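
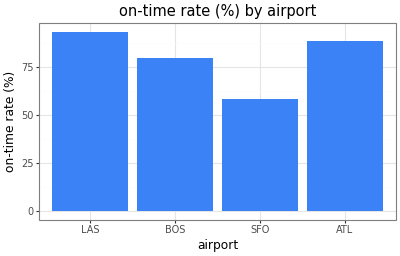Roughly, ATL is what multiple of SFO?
ATL ≈ 90, SFO ≈ 60; 90/60 ≈ 1.5.

≈ 1.5×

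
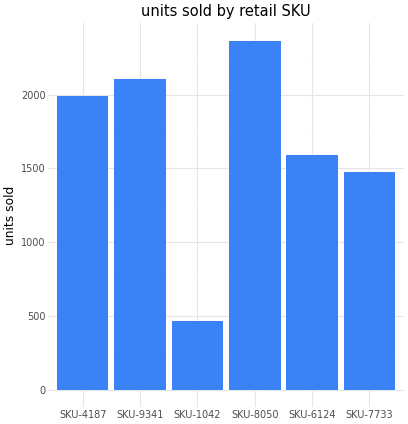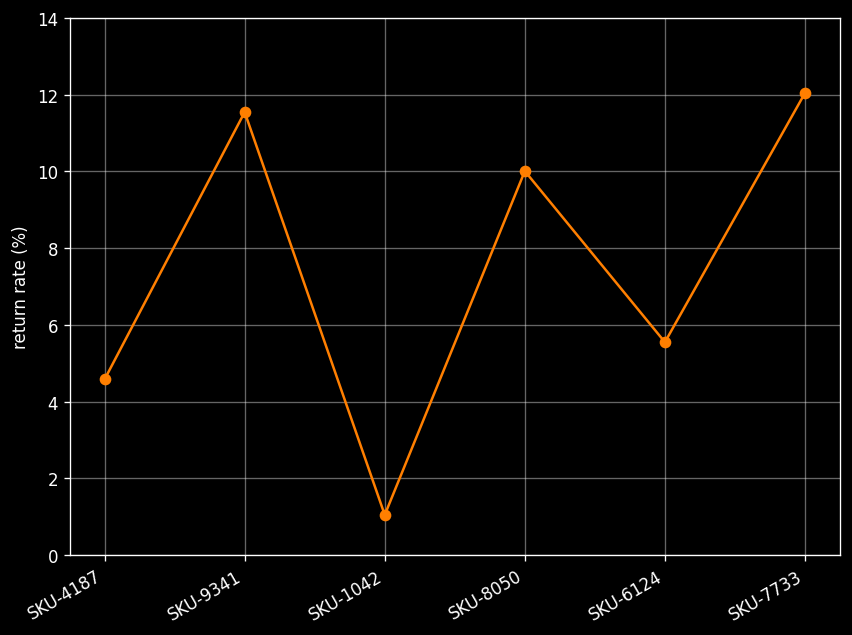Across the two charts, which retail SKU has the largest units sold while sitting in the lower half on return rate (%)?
SKU-4187

Chart 2 median return rate (%) ≈ 8; below-median retail SKUs: SKU-4187, SKU-1042, SKU-6124. Among those, SKU-4187 has the highest units sold (≈ 2000).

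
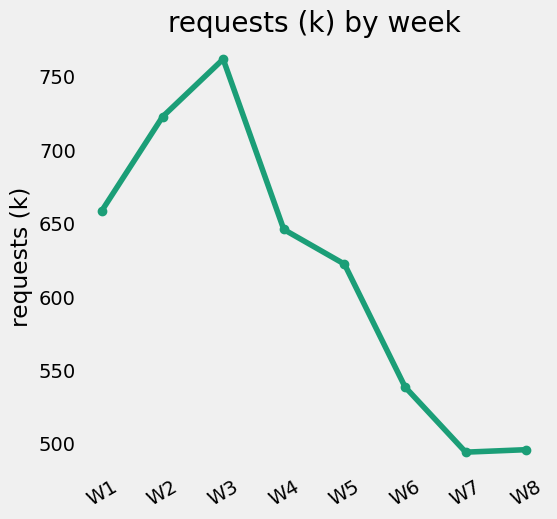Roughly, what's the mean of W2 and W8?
≈ 612

(725 + 500) / 2 ≈ 612.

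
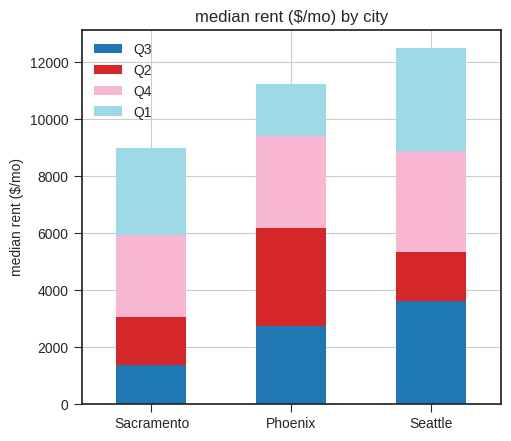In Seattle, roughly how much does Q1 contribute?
Q1 top ≈ 12000, bottom ≈ 8000; segment ≈ 4000.

≈ 4000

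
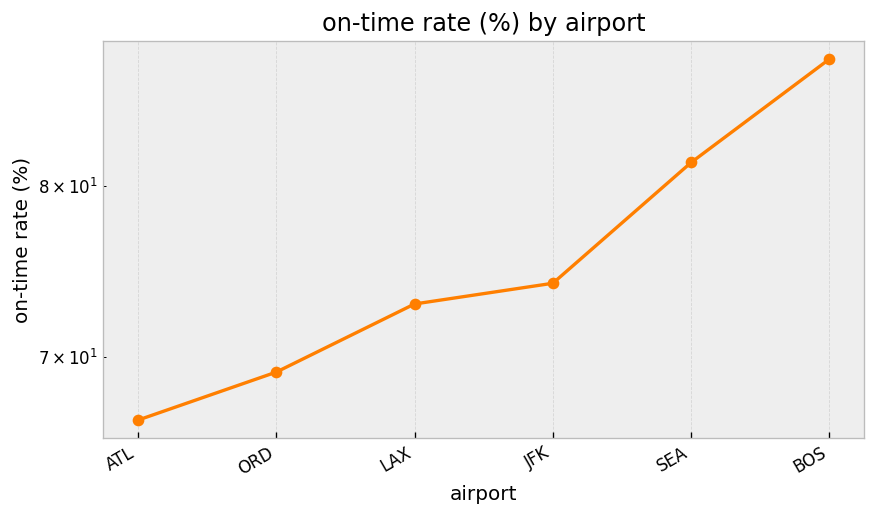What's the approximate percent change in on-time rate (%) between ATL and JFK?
ATL ≈ 66, JFK ≈ 74; (74 − 66) / 66 ≈ +12.1%.

≈ +12.1%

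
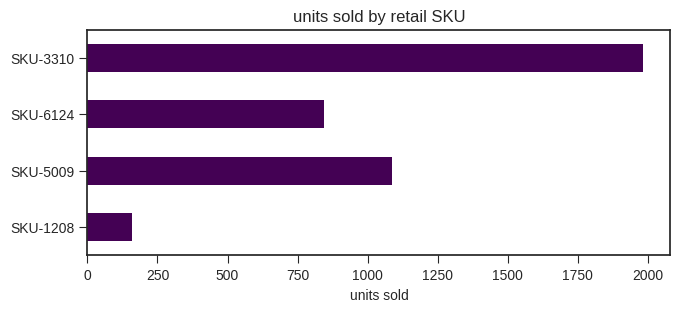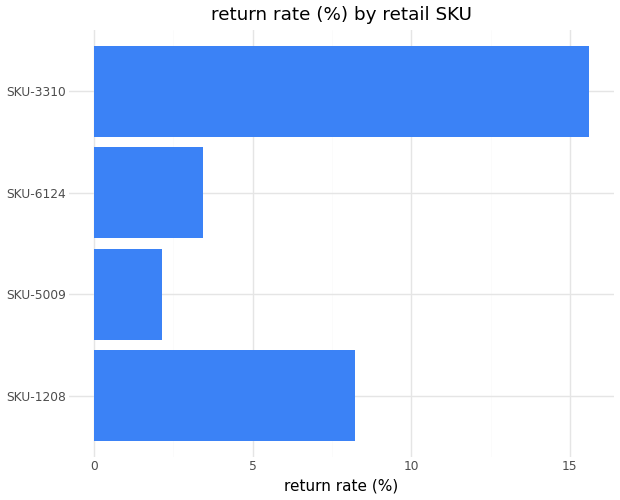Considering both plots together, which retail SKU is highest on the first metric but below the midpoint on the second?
SKU-5009

Chart 2 median return rate (%) ≈ 6; below-median retail SKUs: SKU-5009, SKU-6124. Among those, SKU-5009 has the highest units sold (≈ 1000).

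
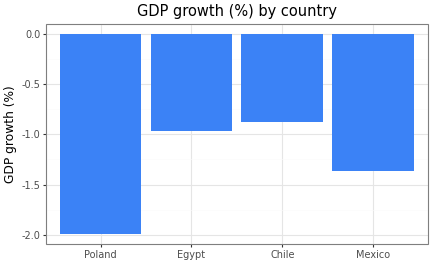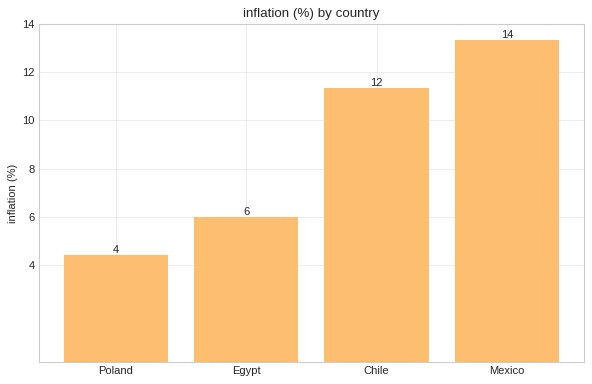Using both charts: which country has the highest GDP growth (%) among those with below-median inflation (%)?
Chart 2 median inflation (%) ≈ 8; below-median countries: Poland, Egypt. Among those, Egypt has the highest GDP growth (%) (≈ -1).

Egypt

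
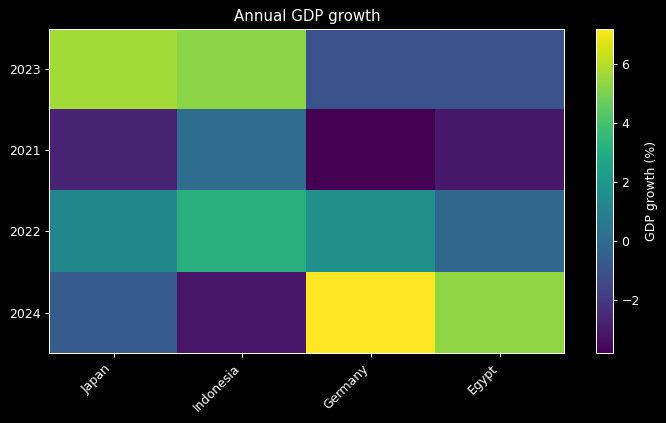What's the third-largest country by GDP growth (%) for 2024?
Japan

Top 4 for 2024: Germany ≈ 7, Egypt ≈ 5, Japan ≈ -1, Indonesia ≈ -3.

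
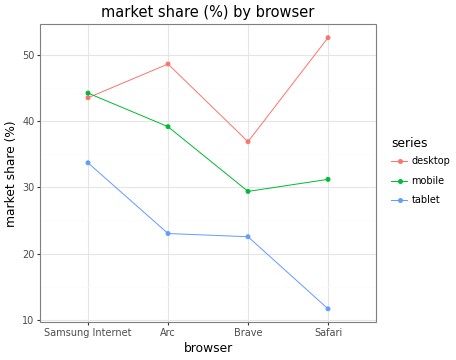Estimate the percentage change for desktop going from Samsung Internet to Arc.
≈ +11.1%

Samsung Internet ≈ 45, Arc ≈ 50; (50 − 45) / 45 ≈ +11.1%.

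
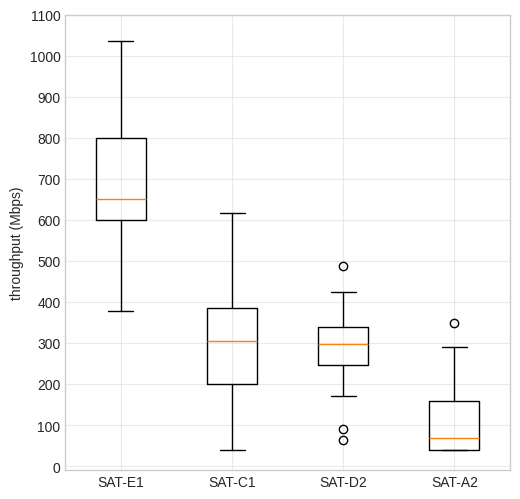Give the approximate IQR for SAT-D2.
≈ 100

Q3 ≈ 300, Q1 ≈ 200; IQR ≈ 100.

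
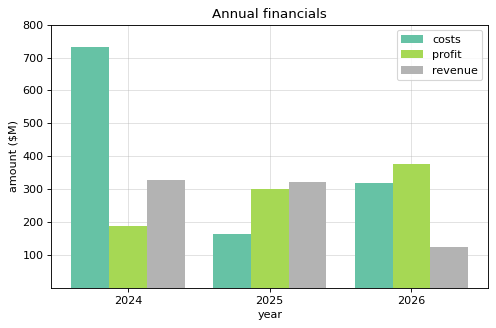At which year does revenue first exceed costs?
2025

2024: revenue ≈ 300 vs costs ≈ 700 (not yet); 2025: revenue ≈ 300 vs costs ≈ 200 (first crossover).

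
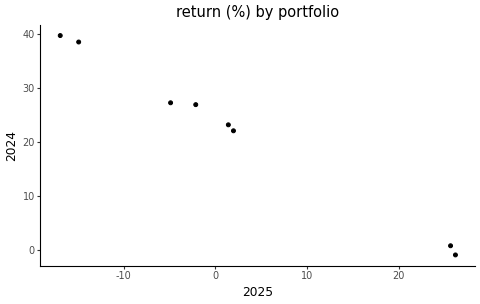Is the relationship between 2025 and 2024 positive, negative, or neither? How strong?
negative, strong

Points are negatively correlated; strong (|r| ≈ 1.0).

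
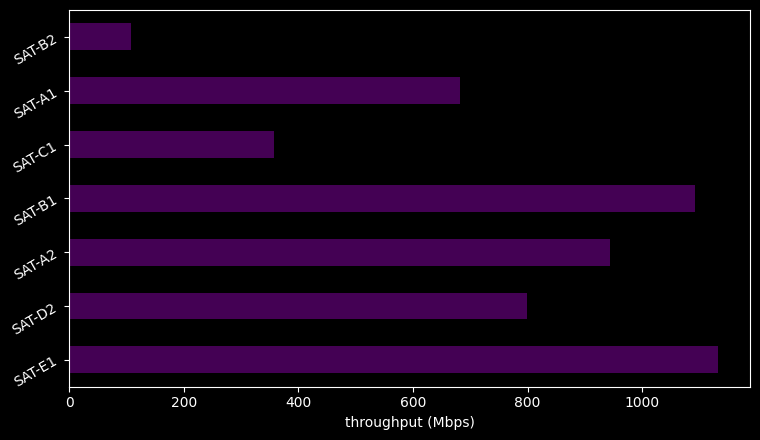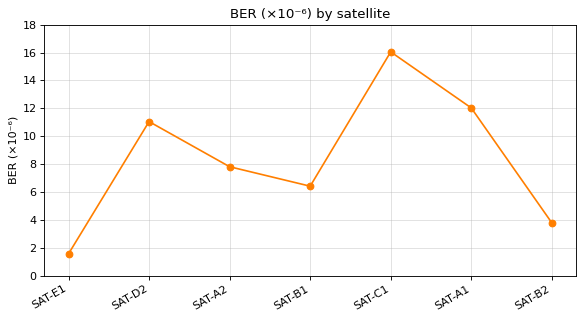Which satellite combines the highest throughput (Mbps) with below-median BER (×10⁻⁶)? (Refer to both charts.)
SAT-E1

Chart 2 median BER (×10⁻⁶) ≈ 8; below-median satellites: SAT-E1, SAT-B1, SAT-B2. Among those, SAT-E1 has the highest throughput (Mbps) (≈ 1200).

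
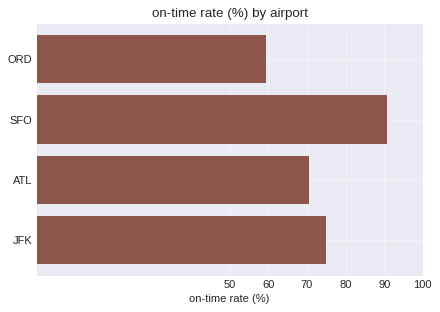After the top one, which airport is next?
JFK

Top 3: SFO ≈ 90, JFK ≈ 80, ATL ≈ 70.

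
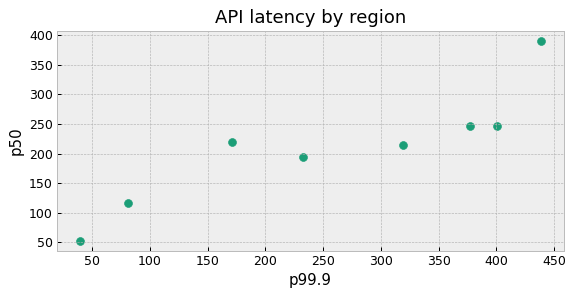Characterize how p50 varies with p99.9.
positive, strong

Points are positively correlated; strong (|r| ≈ 0.9).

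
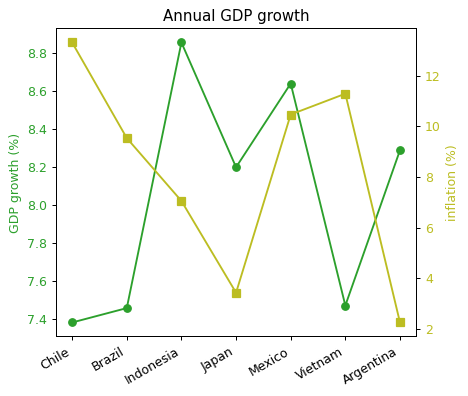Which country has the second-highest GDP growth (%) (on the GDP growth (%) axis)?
Top 3 (on the GDP growth (%) axis): Indonesia ≈ 8.8, Mexico ≈ 8.6, Argentina ≈ 8.2.

Mexico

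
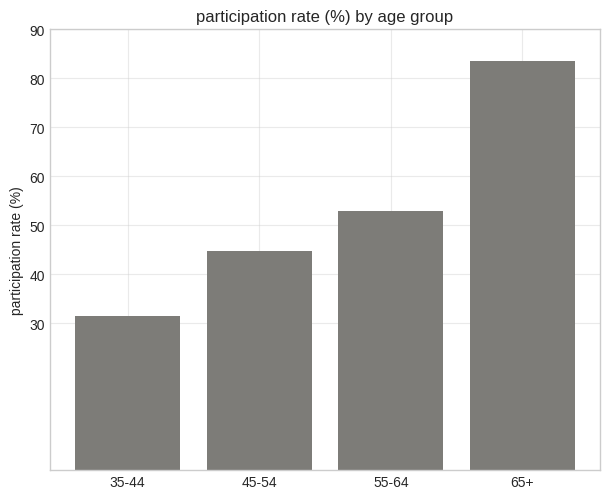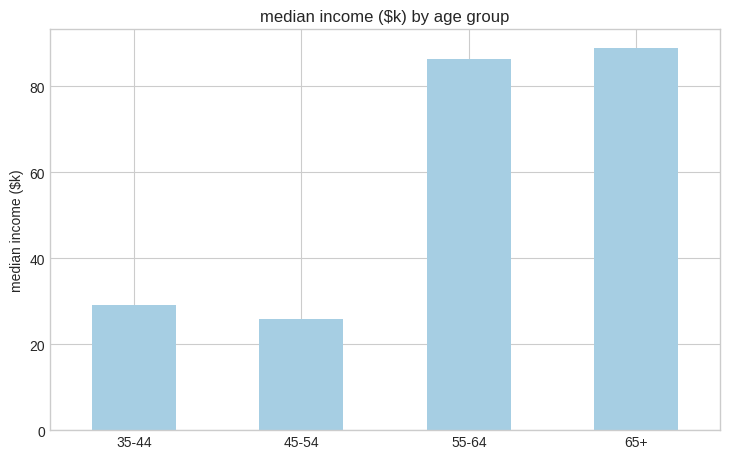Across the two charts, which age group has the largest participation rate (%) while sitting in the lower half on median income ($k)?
45-54

Chart 2 median median income ($k) ≈ 60; below-median age groups: 35-44, 45-54. Among those, 45-54 has the highest participation rate (%) (≈ 40).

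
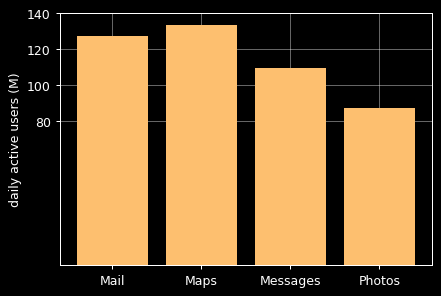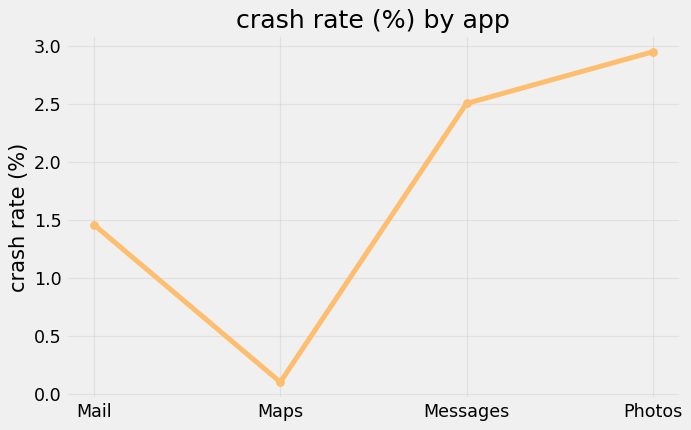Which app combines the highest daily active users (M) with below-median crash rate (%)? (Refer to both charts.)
Maps

Chart 2 median crash rate (%) ≈ 2; below-median apps: Mail, Maps. Among those, Maps has the highest daily active users (M) (≈ 140).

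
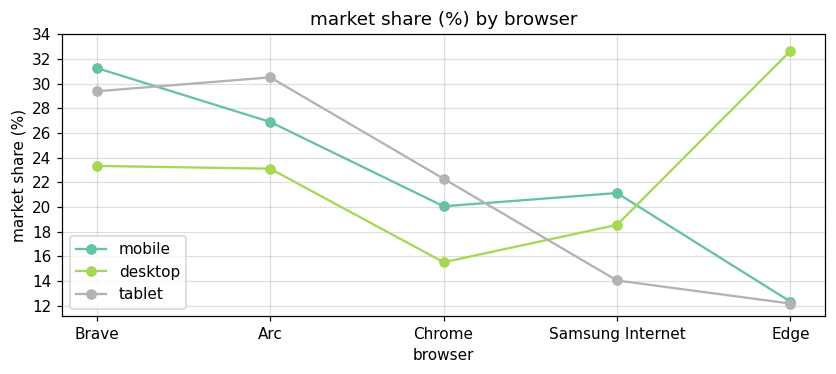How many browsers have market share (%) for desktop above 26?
Above 26: Edge.

1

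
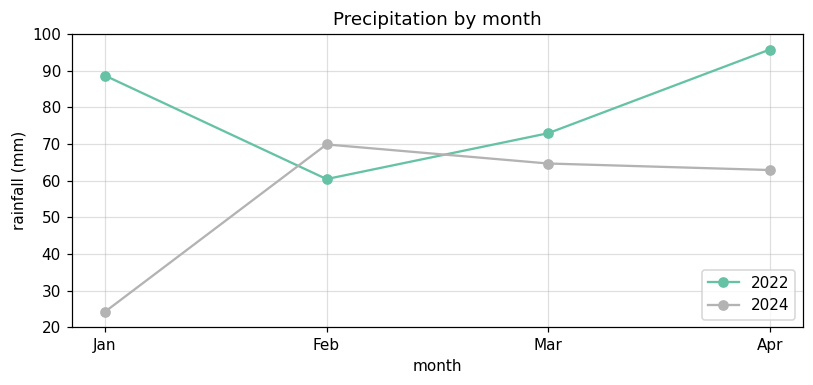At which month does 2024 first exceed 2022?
Feb

Jan: 2024 ≈ 20 vs 2022 ≈ 90 (not yet); Feb: 2024 ≈ 70 vs 2022 ≈ 60 (first crossover).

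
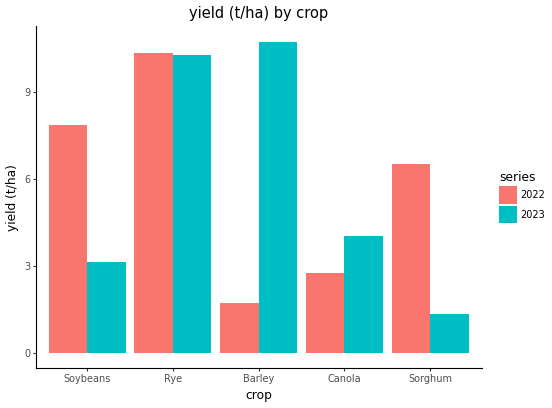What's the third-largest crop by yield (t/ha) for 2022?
Top 4 for 2022: Rye ≈ 10, Soybeans ≈ 8, Sorghum ≈ 7, Canola ≈ 3.

Sorghum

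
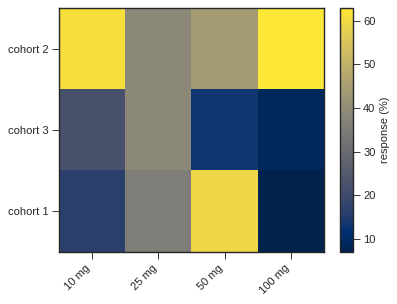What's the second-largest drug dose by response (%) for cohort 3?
Top 3 for cohort 3: 25 mg ≈ 40, 10 mg ≈ 20, 50 mg ≈ 15.

10 mg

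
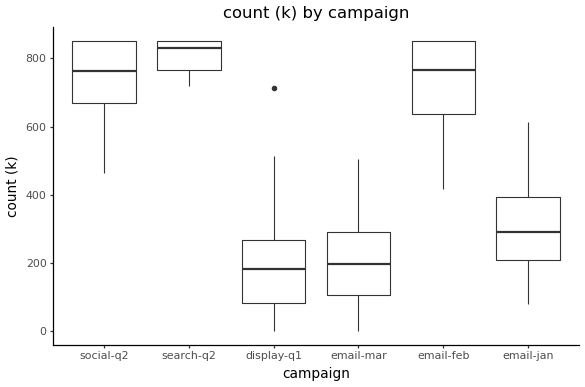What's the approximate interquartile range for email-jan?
Q3 ≈ 400, Q1 ≈ 200; IQR ≈ 200.

≈ 200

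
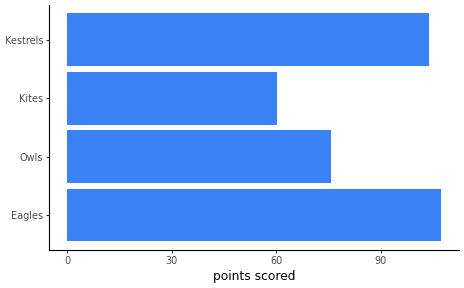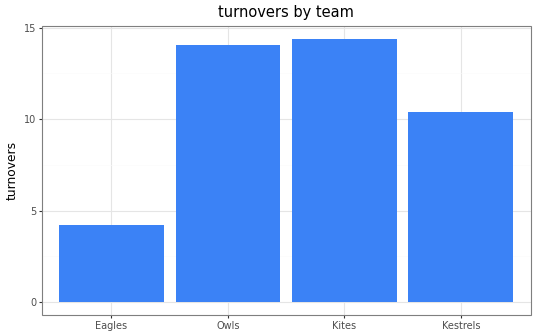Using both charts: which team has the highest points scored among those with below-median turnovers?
Chart 2 median turnovers ≈ 12; below-median teams: Eagles, Kestrels. Among those, Eagles has the highest points scored (≈ 110).

Eagles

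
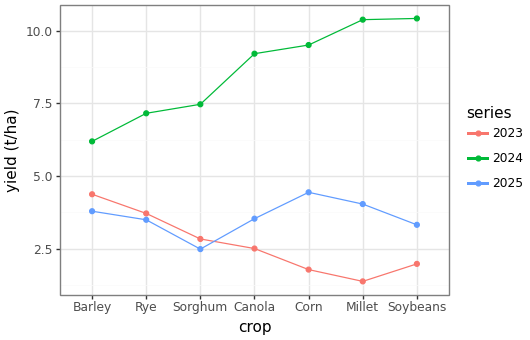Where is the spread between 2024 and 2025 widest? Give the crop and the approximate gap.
Soybeans, ≈ 7 t/ha

Soybeans: 2024 ≈ 10, 2025 ≈ 3 → gap ≈ 7. Next-largest (Millet) is only ≈ 6.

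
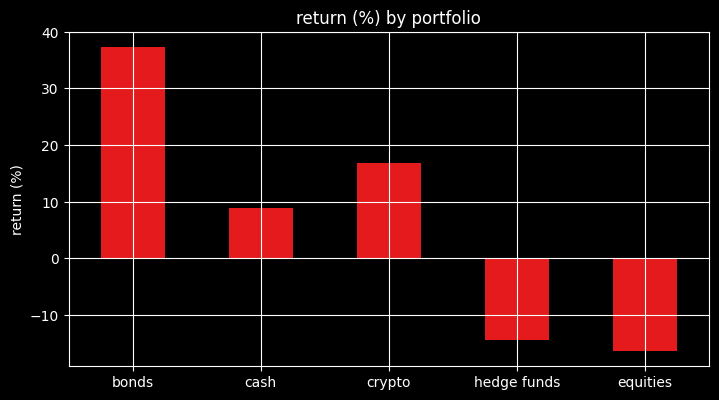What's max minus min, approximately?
≈ 50

Max bonds ≈ 35, min equities ≈ -15; range ≈ 50.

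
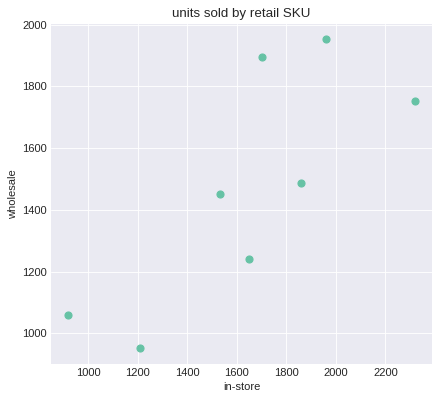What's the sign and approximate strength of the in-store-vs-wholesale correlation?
positive, strong

Points are positively correlated; strong (|r| ≈ 0.8).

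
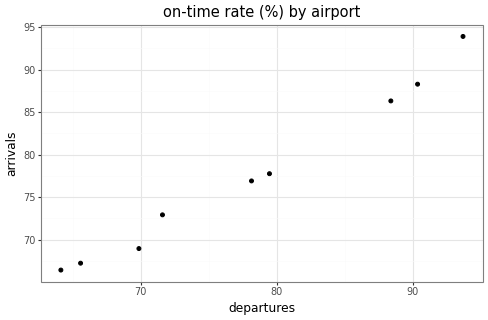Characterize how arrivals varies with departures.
Points are positively correlated; strong (|r| ≈ 1.0).

positive, strong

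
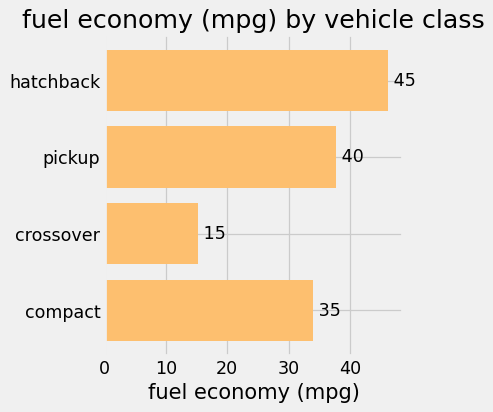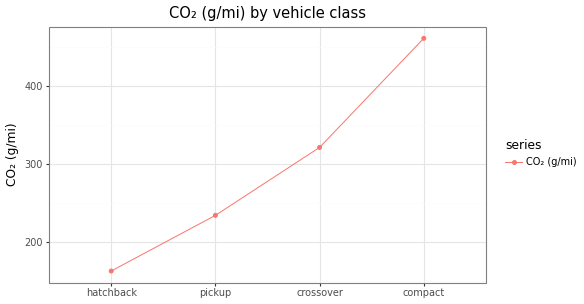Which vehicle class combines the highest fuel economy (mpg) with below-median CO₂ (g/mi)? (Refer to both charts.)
Chart 2 median CO₂ (g/mi) ≈ 300; below-median vehicle classes: hatchback, pickup. Among those, hatchback has the highest fuel economy (mpg) (≈ 45).

hatchback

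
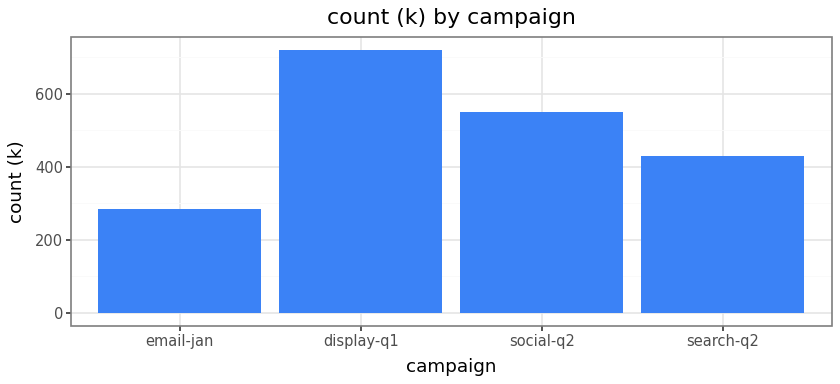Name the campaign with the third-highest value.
search-q2

Top 4: display-q1 ≈ 700, social-q2 ≈ 500, search-q2 ≈ 400, email-jan ≈ 300.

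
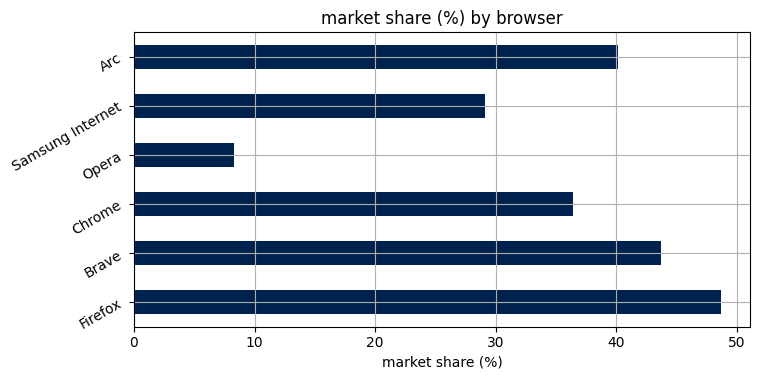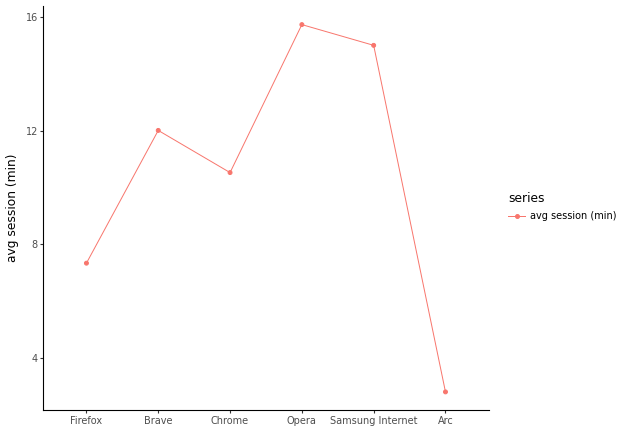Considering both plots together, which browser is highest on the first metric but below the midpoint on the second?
Firefox

Chart 2 median avg session (min) ≈ 12; below-median browsers: Firefox, Chrome, Arc. Among those, Firefox has the highest market share (%) (≈ 50).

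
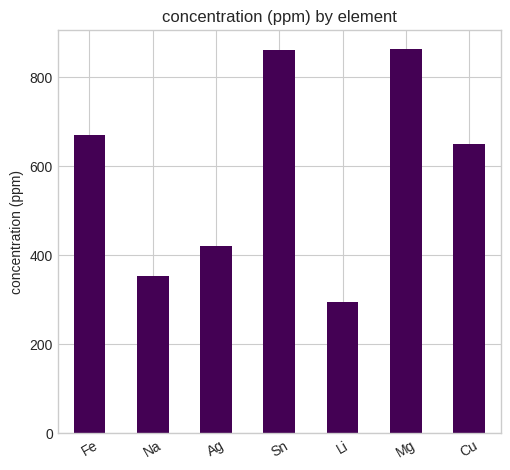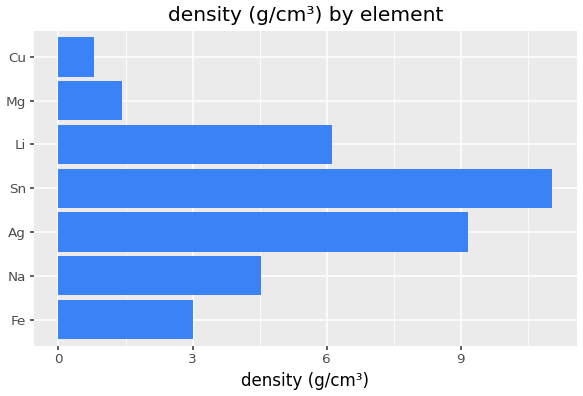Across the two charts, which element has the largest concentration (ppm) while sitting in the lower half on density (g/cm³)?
Chart 2 median density (g/cm³) ≈ 4; below-median elements: Fe, Mg, Cu. Among those, Mg has the highest concentration (ppm) (≈ 900).

Mg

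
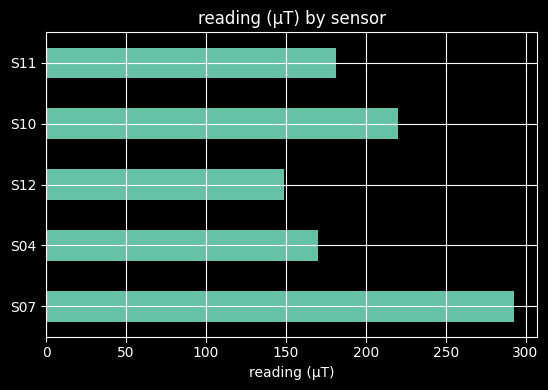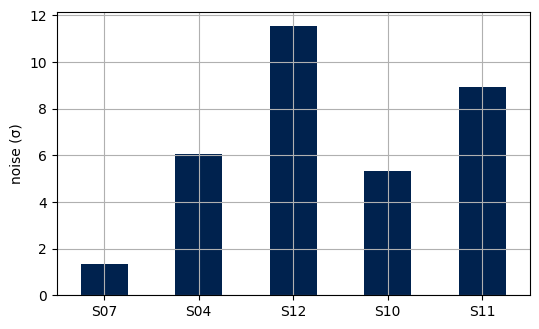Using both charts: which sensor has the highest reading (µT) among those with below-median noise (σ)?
Chart 2 median noise (σ) ≈ 6; below-median sensors: S07, S10. Among those, S07 has the highest reading (µT) (≈ 300).

S07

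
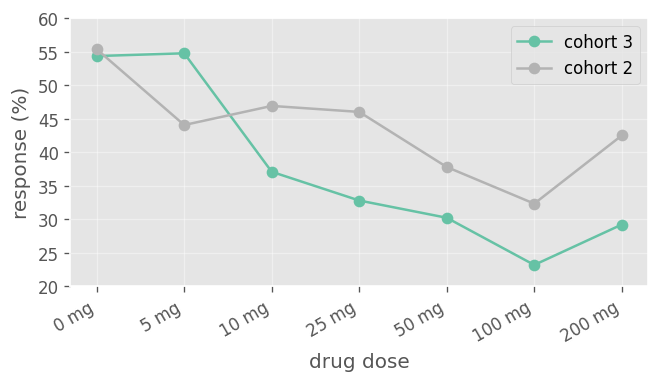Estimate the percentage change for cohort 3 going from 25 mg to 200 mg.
25 mg ≈ 35, 200 mg ≈ 30; (30 − 35) / 35 ≈ -14.3%.

≈ -14.3%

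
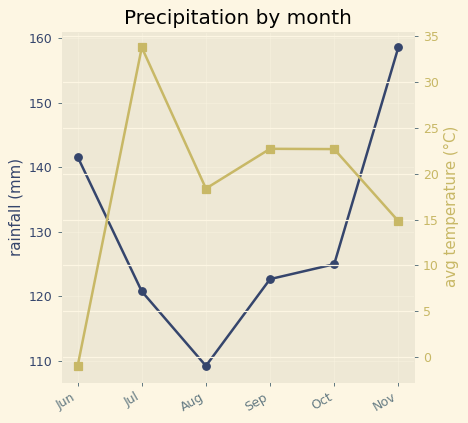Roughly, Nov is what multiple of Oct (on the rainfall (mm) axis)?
Nov ≈ 160, Oct ≈ 125; 160/125 ≈ 1.28.

≈ 1.28×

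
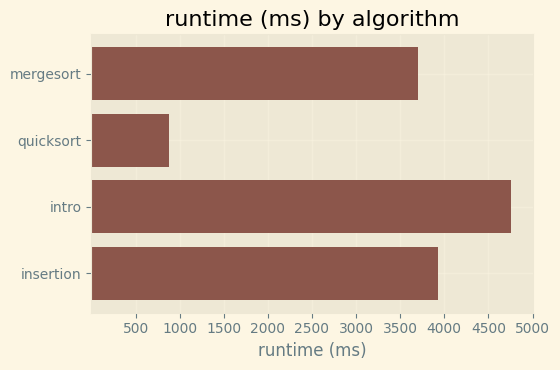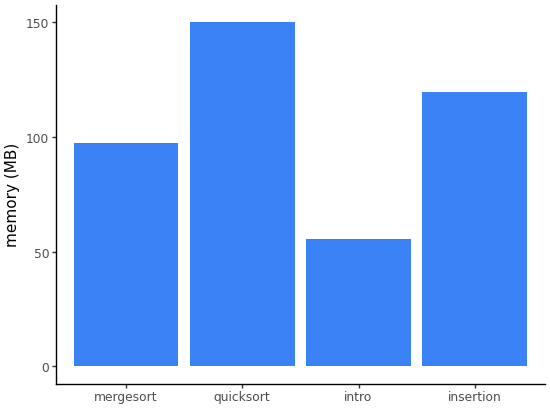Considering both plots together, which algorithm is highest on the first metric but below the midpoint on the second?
Chart 2 median memory (MB) ≈ 100; below-median algorithms: mergesort, intro. Among those, intro has the highest runtime (ms) (≈ 5000).

intro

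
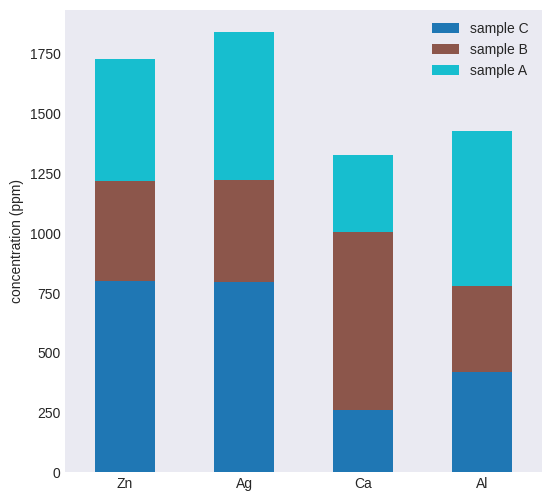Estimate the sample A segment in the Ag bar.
≈ 600

sample A top ≈ 1800, bottom ≈ 1200; segment ≈ 600.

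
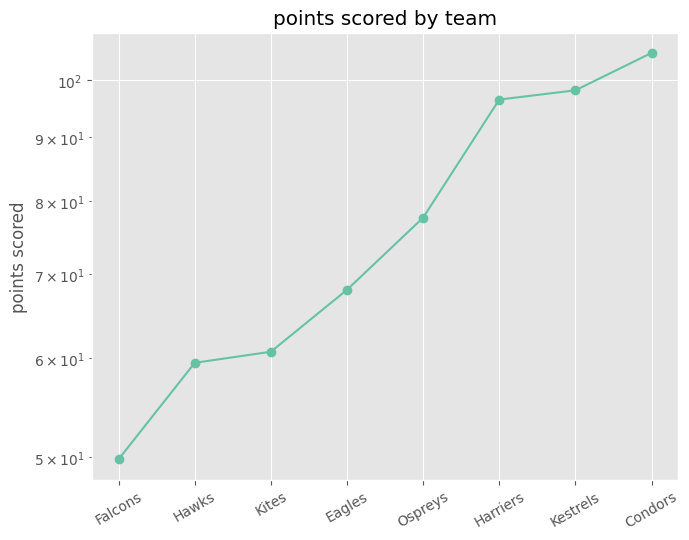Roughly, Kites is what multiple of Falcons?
≈ 1.2×

Kites ≈ 60, Falcons ≈ 50; 60/50 ≈ 1.2.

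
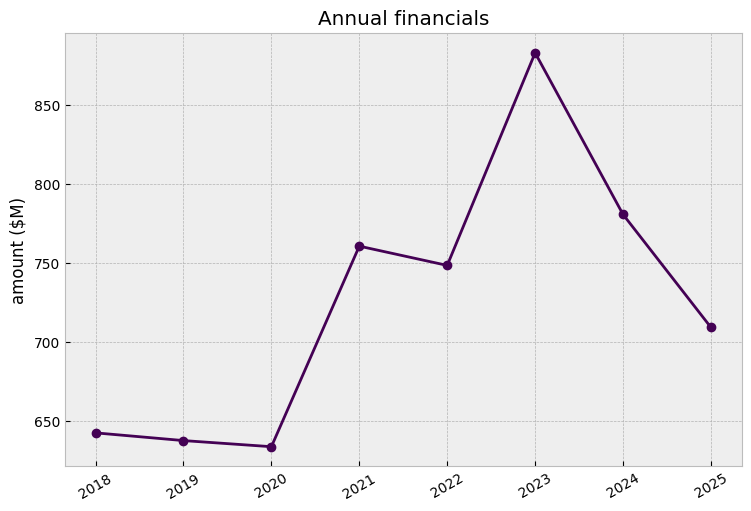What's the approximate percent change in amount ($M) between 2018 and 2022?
≈ +15.4%

2018 ≈ 650, 2022 ≈ 750; (750 − 650) / 650 ≈ +15.4%.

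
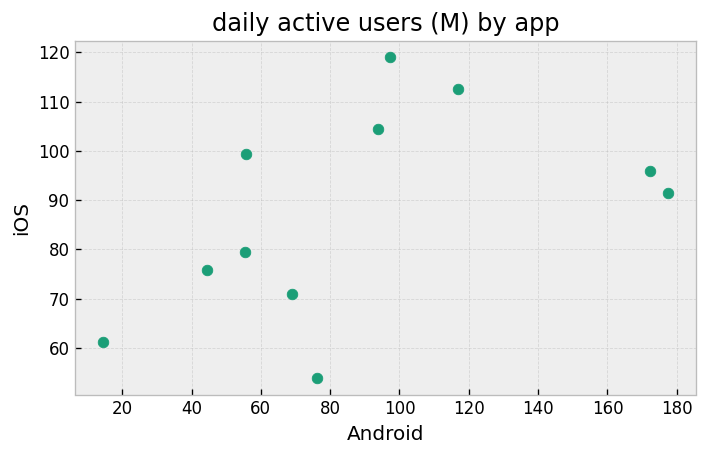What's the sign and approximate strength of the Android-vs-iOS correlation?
Points are positively correlated; moderate (|r| ≈ 0.5).

positive, moderate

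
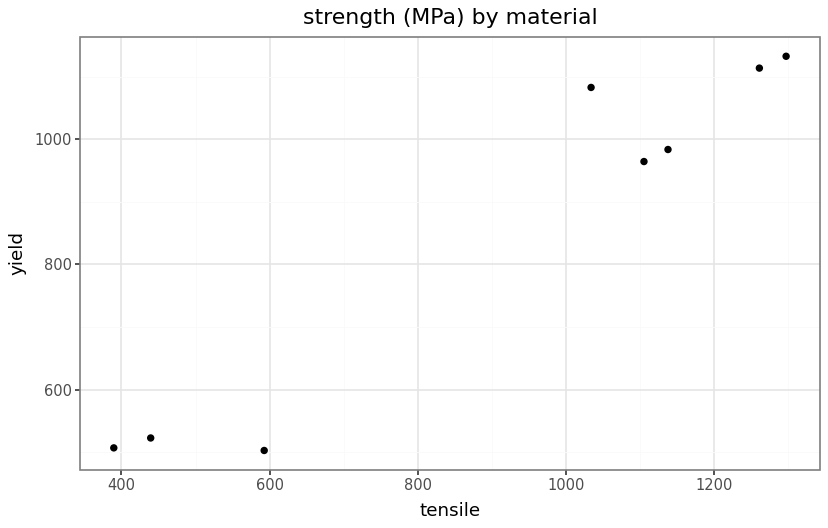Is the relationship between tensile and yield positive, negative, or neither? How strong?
positive, strong

Points are positively correlated; strong (|r| ≈ 1.0).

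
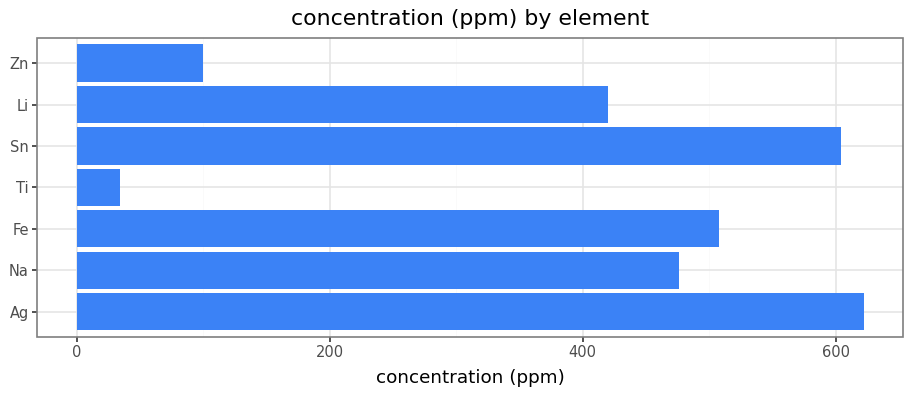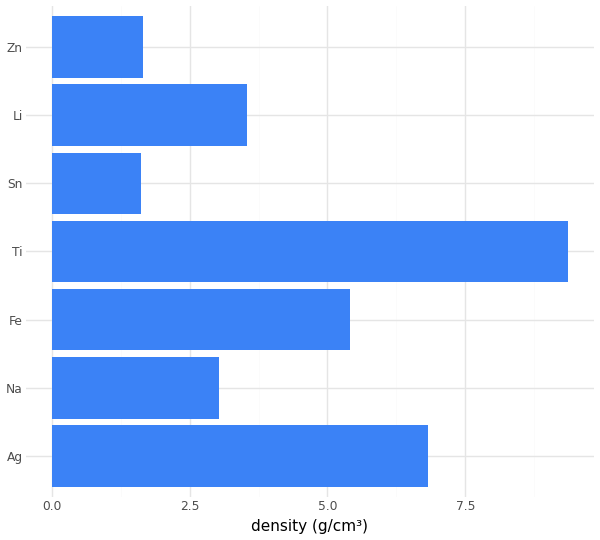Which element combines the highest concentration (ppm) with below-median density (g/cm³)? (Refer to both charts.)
Chart 2 median density (g/cm³) ≈ 4; below-median elements: Na, Sn, Zn. Among those, Sn has the highest concentration (ppm) (≈ 600).

Sn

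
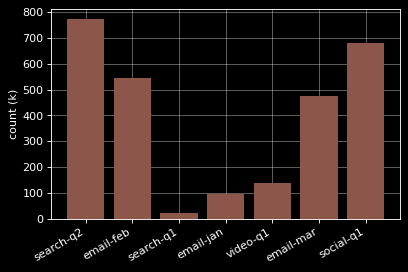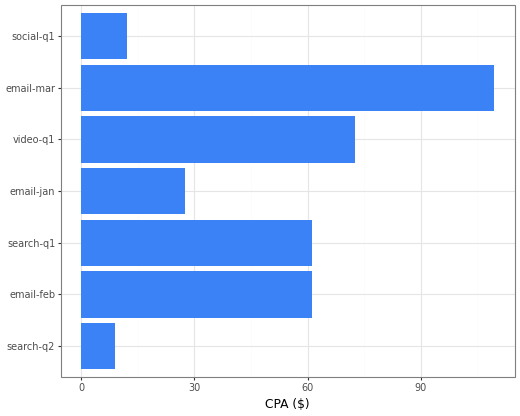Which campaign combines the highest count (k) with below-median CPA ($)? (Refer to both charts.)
Chart 2 median CPA ($) ≈ 60; below-median campaigns: search-q2, email-jan, social-q1. Among those, search-q2 has the highest count (k) (≈ 800).

search-q2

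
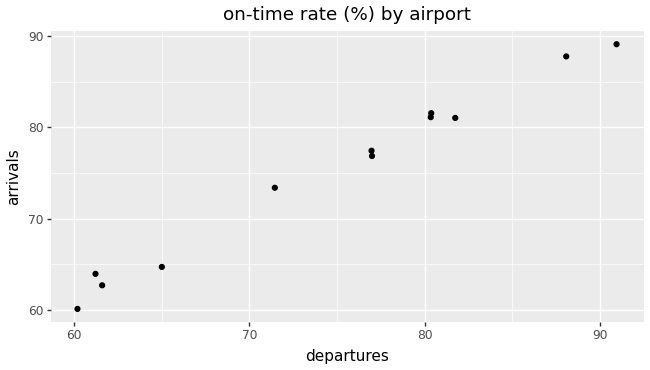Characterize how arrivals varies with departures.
positive, strong

Points are positively correlated; strong (|r| ≈ 1.0).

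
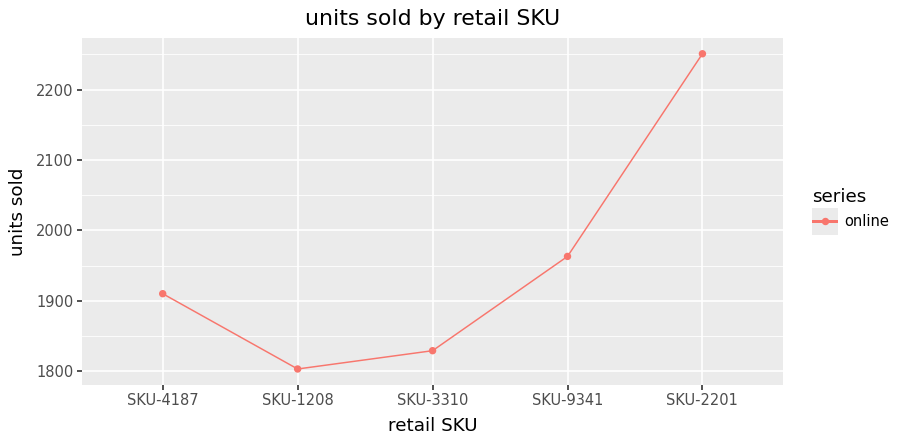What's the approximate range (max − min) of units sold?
Max SKU-2201 ≈ 2250, min SKU-1208 ≈ 1800; range ≈ 450.

≈ 450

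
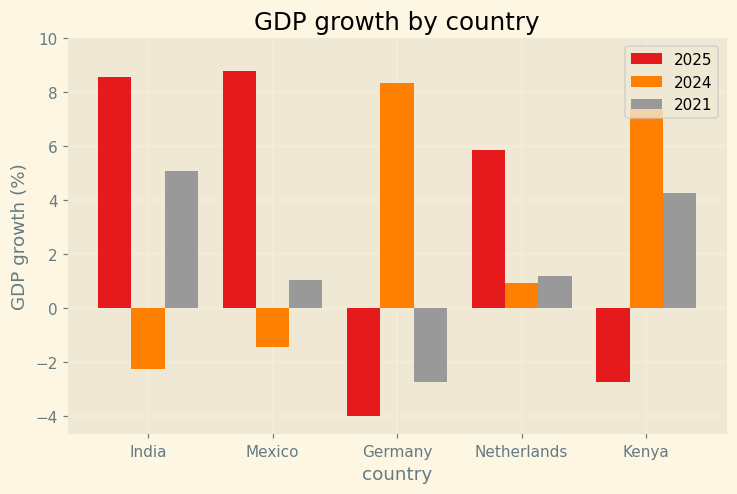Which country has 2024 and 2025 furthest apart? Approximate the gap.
Germany, ≈ 12 %

Germany: 2024 ≈ 8, 2025 ≈ -4 → gap ≈ 12. Next-largest (India) is only ≈ 10.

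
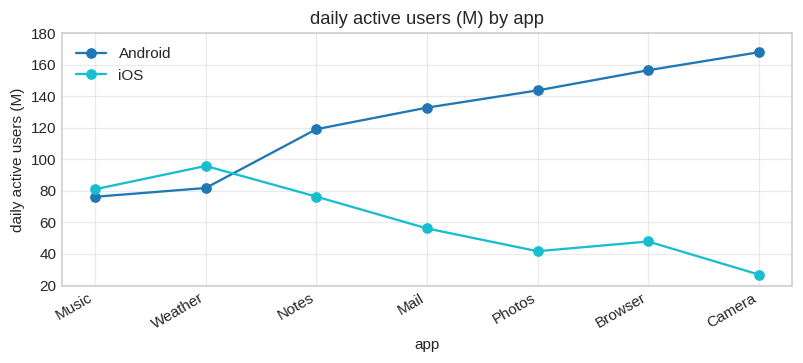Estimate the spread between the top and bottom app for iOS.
Max Weather ≈ 100, min Camera ≈ 20; range ≈ 80.

≈ 80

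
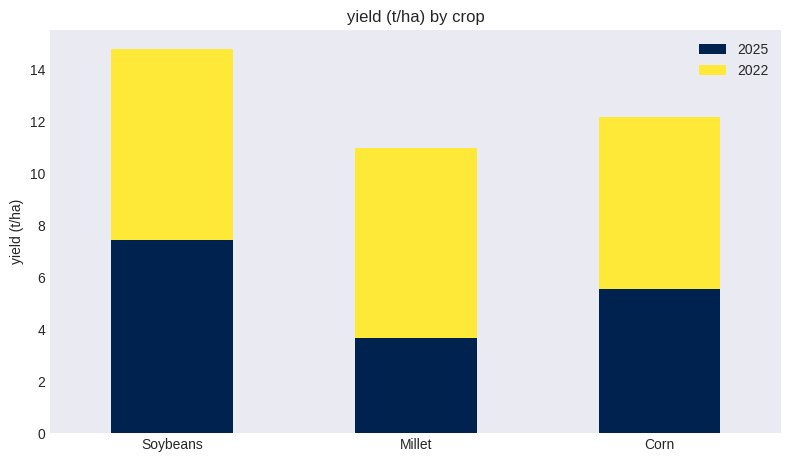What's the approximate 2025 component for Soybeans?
2025 top ≈ 8, bottom ≈ 0; segment ≈ 8.

≈ 8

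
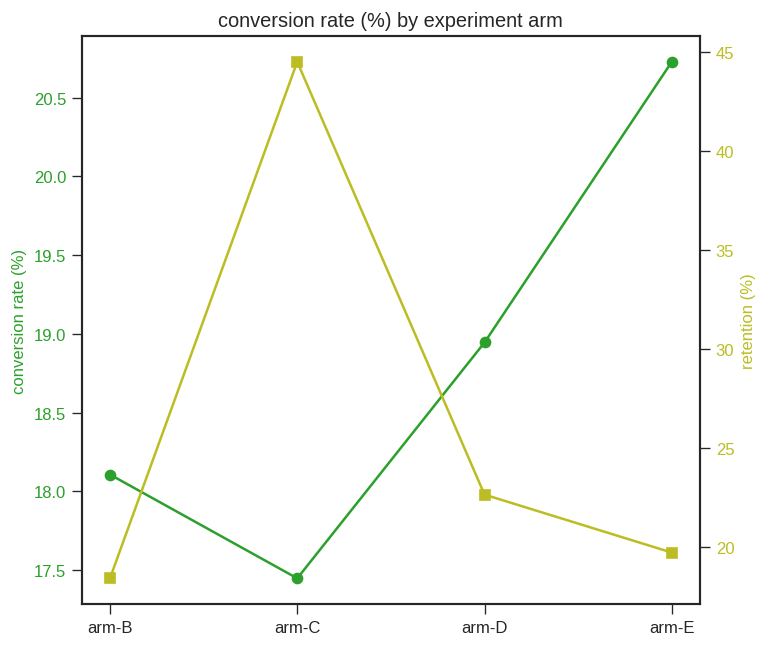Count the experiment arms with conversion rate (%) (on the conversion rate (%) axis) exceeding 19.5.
Above 19.5: arm-E.

1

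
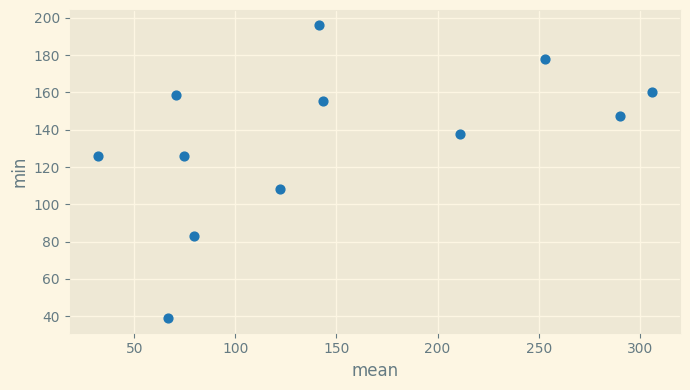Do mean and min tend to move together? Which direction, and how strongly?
Points are positively correlated; moderate (|r| ≈ 0.5).

positive, moderate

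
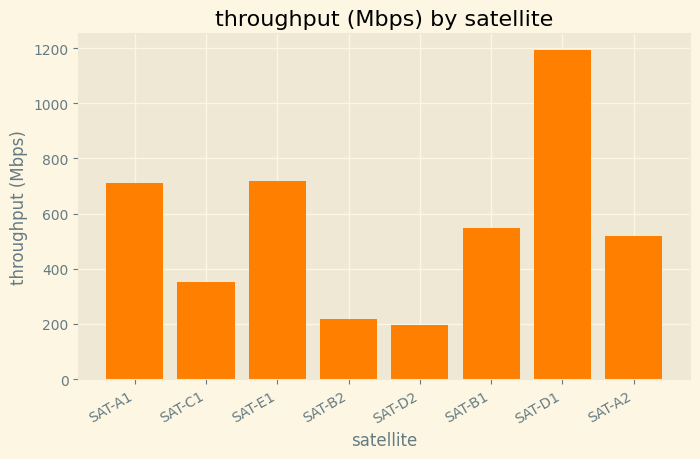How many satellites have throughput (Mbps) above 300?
Above 300: SAT-A1, SAT-C1, SAT-E1, SAT-B1, SAT-D1, SAT-A2.

6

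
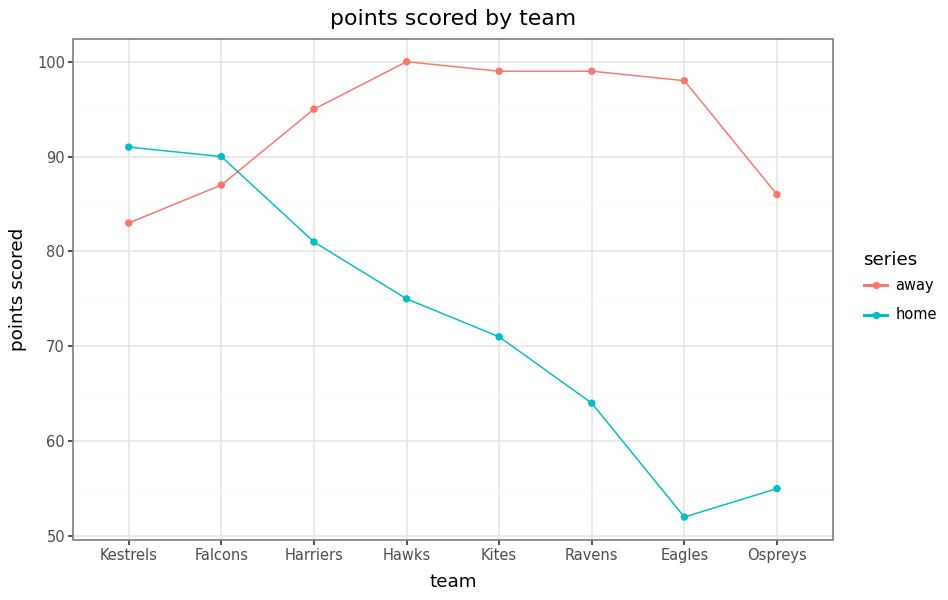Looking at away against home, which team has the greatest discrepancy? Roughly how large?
Eagles: away ≈ 100, home ≈ 50 → gap ≈ 50. Next-largest (Ravens) is only ≈ 35.

Eagles, ≈ 50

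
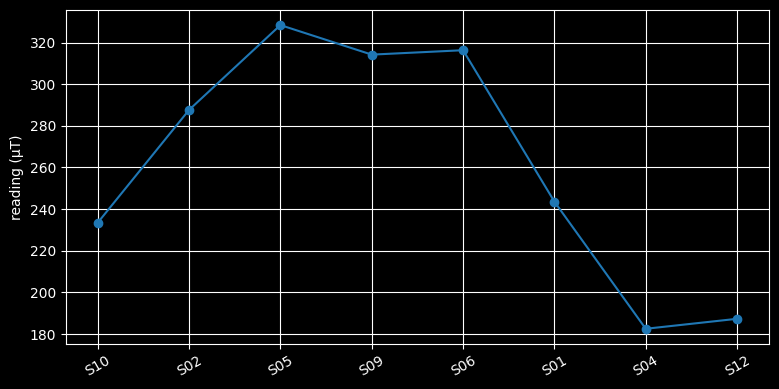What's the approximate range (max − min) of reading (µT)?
≈ 140

Max S05 ≈ 320, min S04 ≈ 180; range ≈ 140.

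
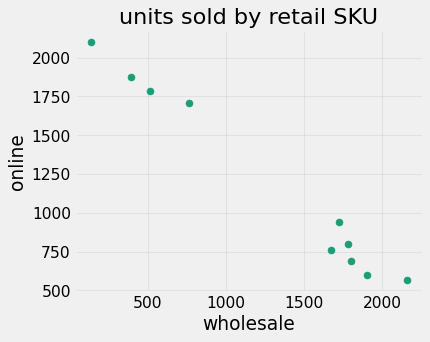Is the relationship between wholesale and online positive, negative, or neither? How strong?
negative, strong

Points are negatively correlated; strong (|r| ≈ 1.0).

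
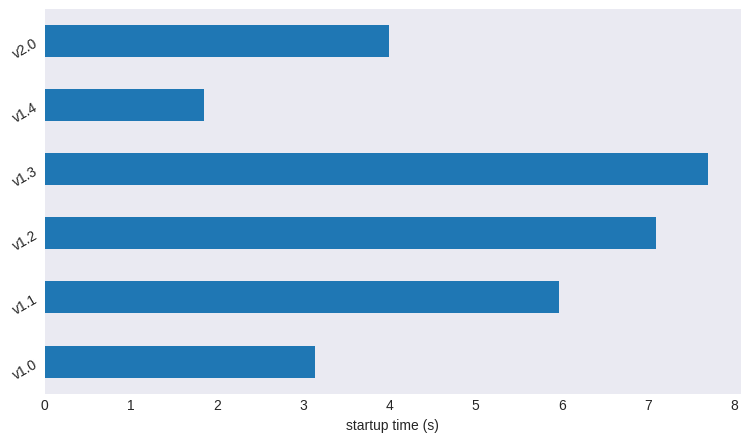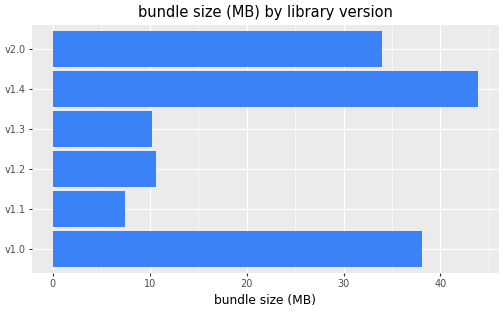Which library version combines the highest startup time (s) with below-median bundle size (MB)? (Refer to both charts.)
v1.3

Chart 2 median bundle size (MB) ≈ 20; below-median library versions: v1.1, v1.2, v1.3. Among those, v1.3 has the highest startup time (s) (≈ 8).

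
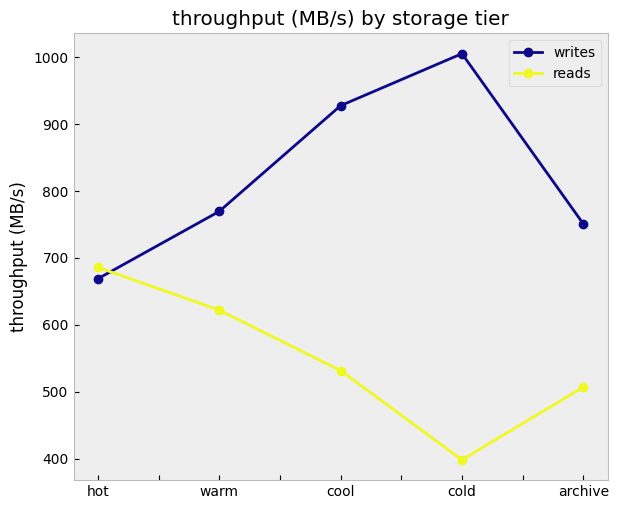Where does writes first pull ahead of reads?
hot: writes ≈ 700 vs reads ≈ 700 (not yet); warm: writes ≈ 800 vs reads ≈ 600 (first crossover).

warm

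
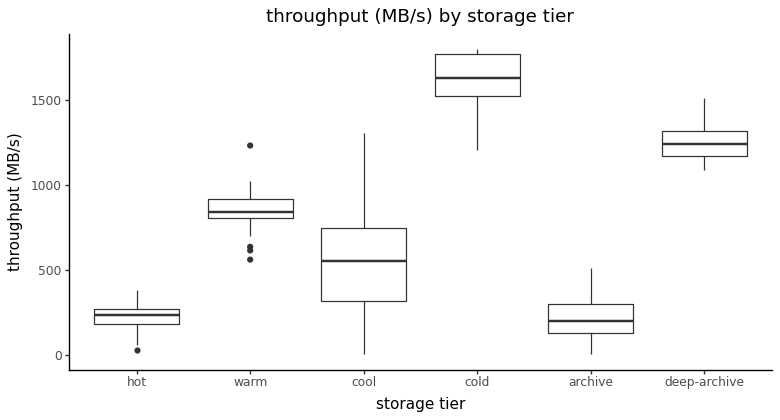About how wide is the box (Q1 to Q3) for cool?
≈ 400

Q3 ≈ 800, Q1 ≈ 400; IQR ≈ 400.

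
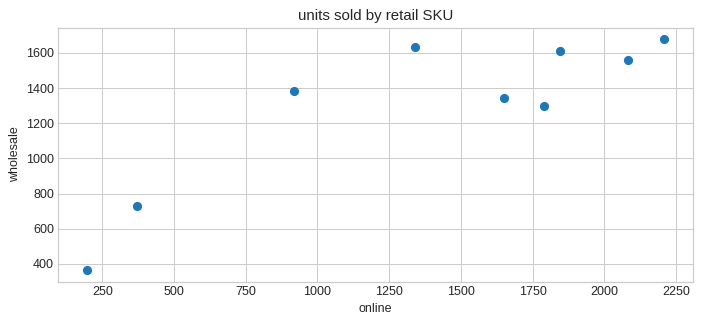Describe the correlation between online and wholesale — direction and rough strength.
Points are positively correlated; strong (|r| ≈ 0.9).

positive, strong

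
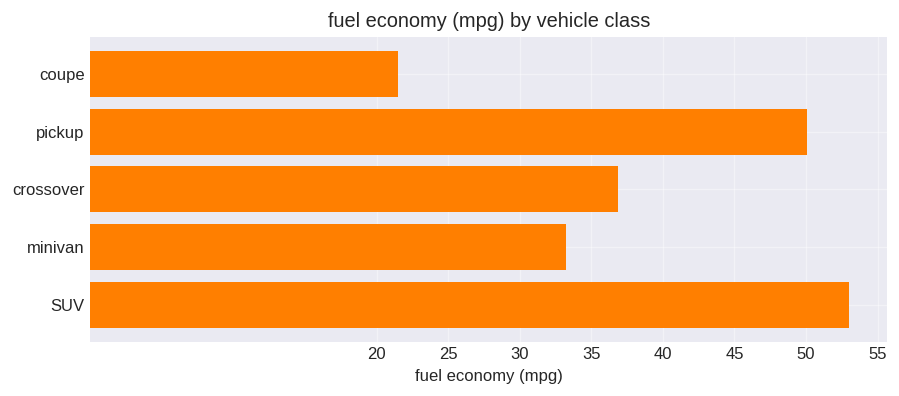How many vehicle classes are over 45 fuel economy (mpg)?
Above 45: pickup, SUV.

2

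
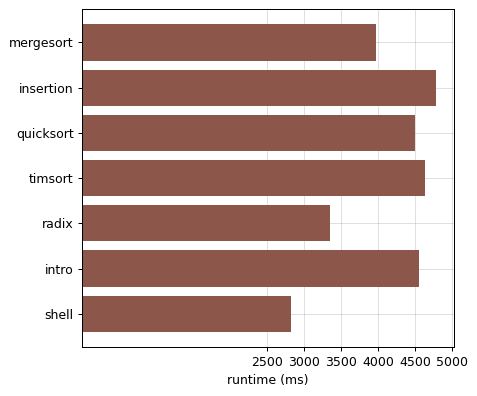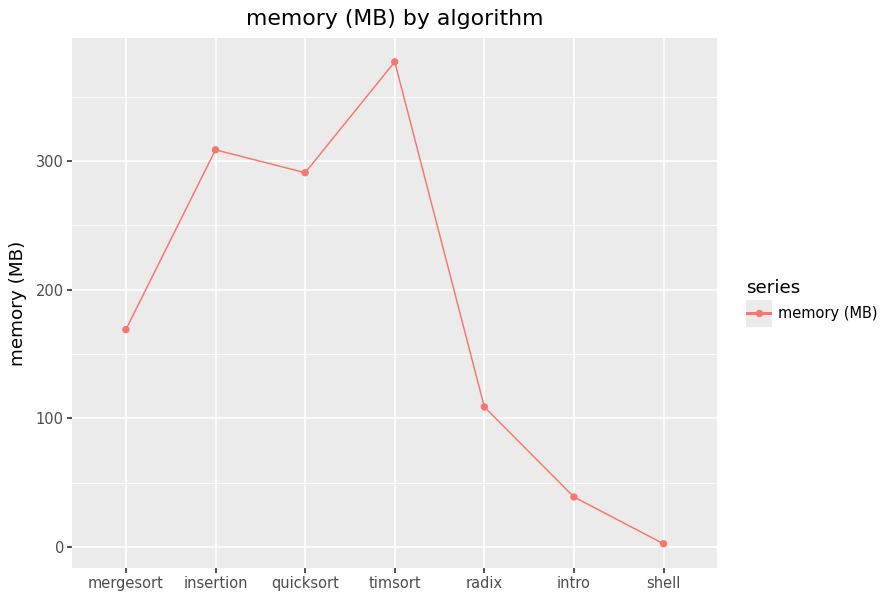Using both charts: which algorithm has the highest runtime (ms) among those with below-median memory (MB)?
Chart 2 median memory (MB) ≈ 150; below-median algorithms: radix, intro, shell. Among those, intro has the highest runtime (ms) (≈ 4500).

intro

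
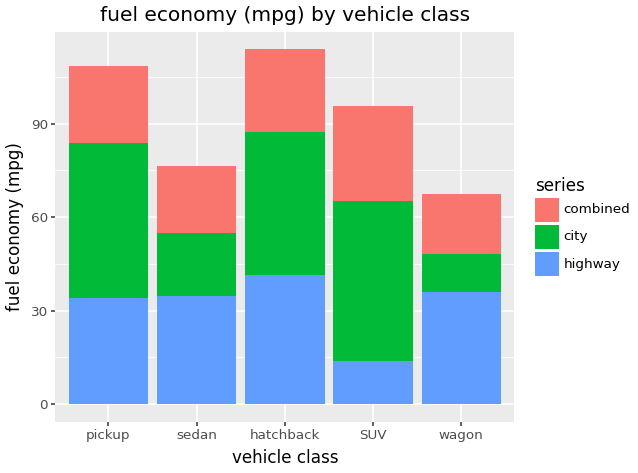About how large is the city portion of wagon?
≈ 10

city top ≈ 50, bottom ≈ 40; segment ≈ 10.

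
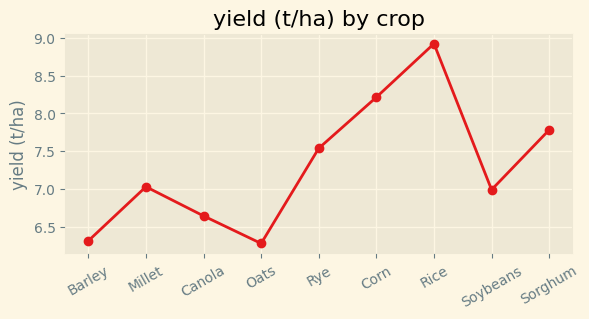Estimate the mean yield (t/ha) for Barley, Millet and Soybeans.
(6.5 + 7.0 + 7.0) / 3 ≈ 6.83.

≈ 6.83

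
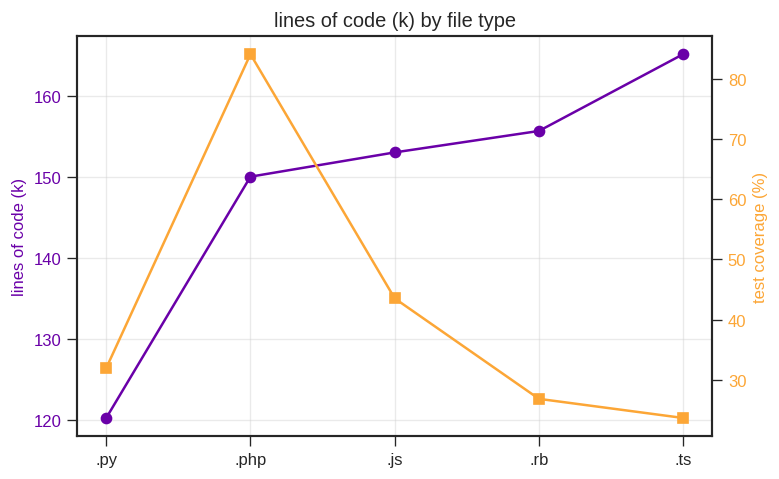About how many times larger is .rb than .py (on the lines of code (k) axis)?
.rb ≈ 155, .py ≈ 120; 155/120 ≈ 1.29.

≈ 1.29×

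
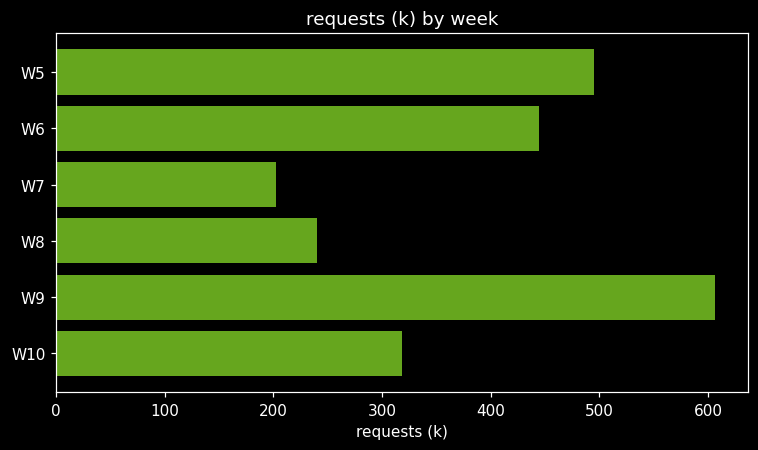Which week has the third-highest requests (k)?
Top 4: W9 ≈ 600, W5 ≈ 500, W6 ≈ 400, W10 ≈ 300.

W6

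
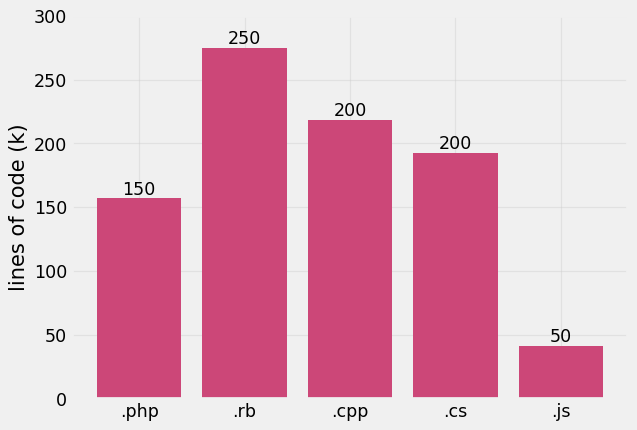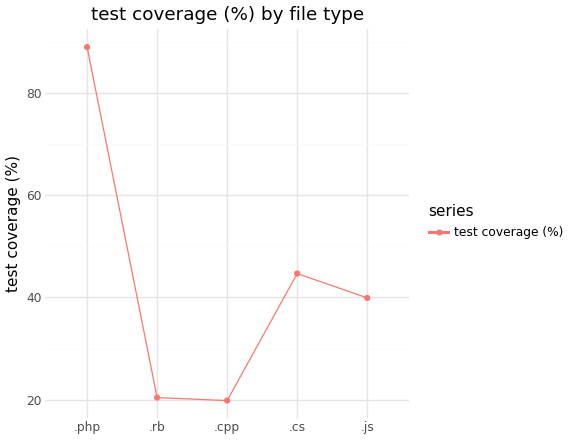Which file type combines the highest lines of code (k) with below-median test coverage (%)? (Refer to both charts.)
.rb

Chart 2 median test coverage (%) ≈ 40; below-median file types: .rb, .cpp. Among those, .rb has the highest lines of code (k) (≈ 250).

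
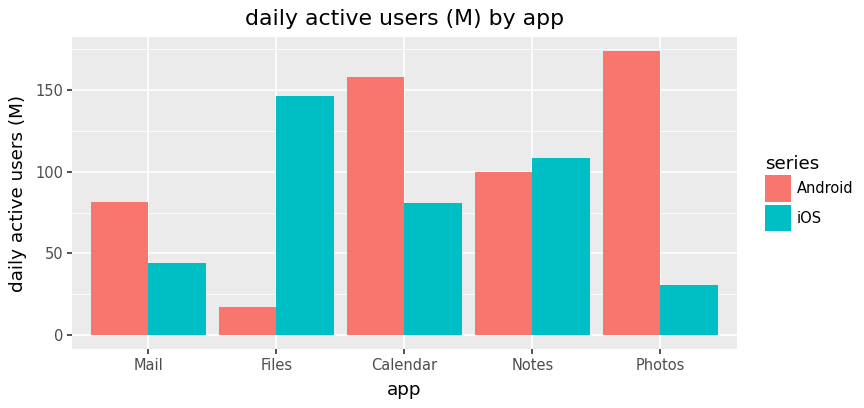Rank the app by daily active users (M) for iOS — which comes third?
Top 4 for iOS: Files ≈ 140, Notes ≈ 100, Calendar ≈ 80, Mail ≈ 40.

Calendar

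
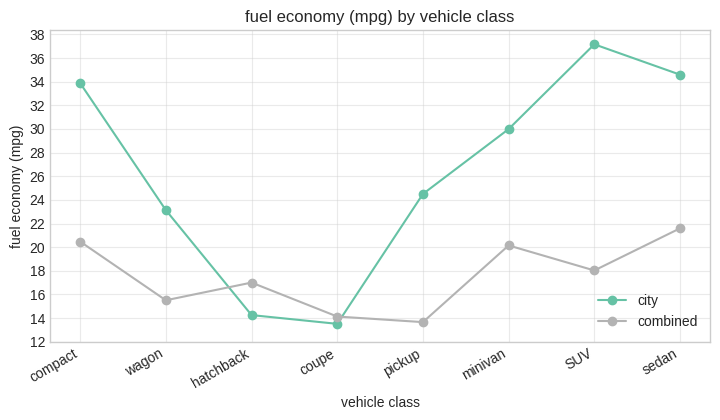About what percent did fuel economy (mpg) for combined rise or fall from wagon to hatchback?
≈ +12.5%

wagon ≈ 16, hatchback ≈ 18; (18 − 16) / 16 ≈ +12.5%.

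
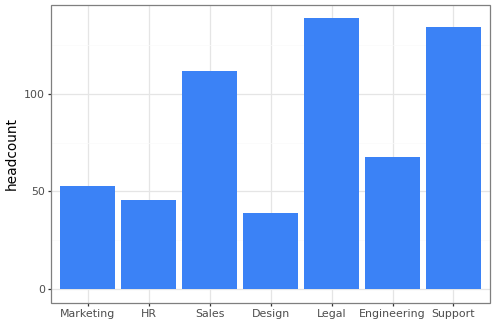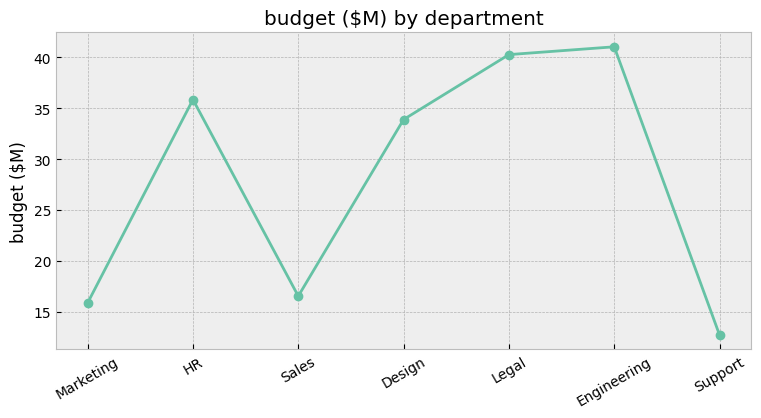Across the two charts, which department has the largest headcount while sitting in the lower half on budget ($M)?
Support

Chart 2 median budget ($M) ≈ 35; below-median departments: Marketing, Sales, Support. Among those, Support has the highest headcount (≈ 140).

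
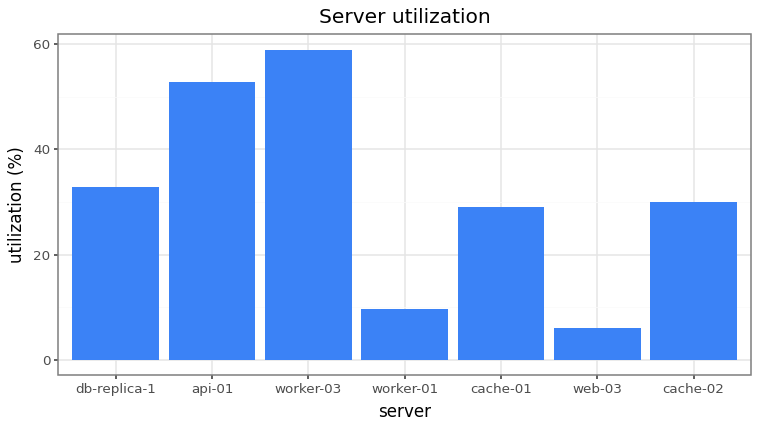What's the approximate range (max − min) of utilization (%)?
≈ 55

Max worker-03 ≈ 60, min web-03 ≈ 5; range ≈ 55.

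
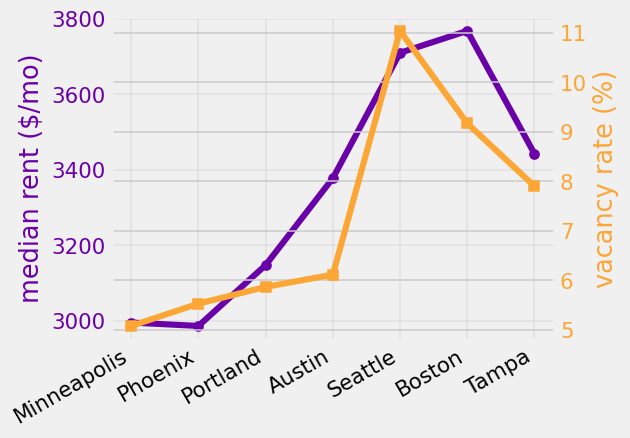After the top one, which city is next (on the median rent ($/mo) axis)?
Top 3 (on the median rent ($/mo) axis): Boston ≈ 3800, Seattle ≈ 3700, Tampa ≈ 3400.

Seattle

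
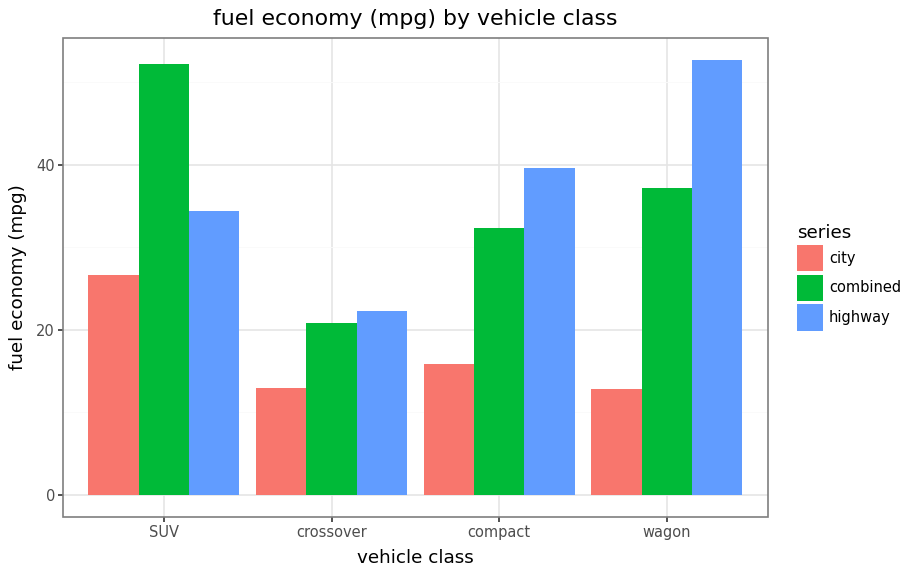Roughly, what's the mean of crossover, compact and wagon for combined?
≈ 28

(20 + 30 + 35) / 3 ≈ 28.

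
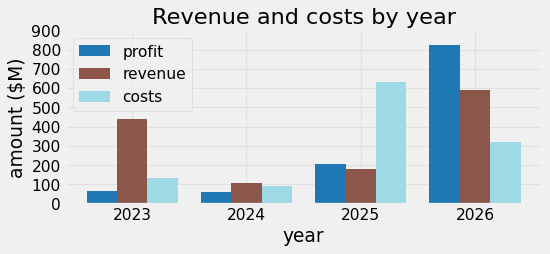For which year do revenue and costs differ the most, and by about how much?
2025: revenue ≈ 200, costs ≈ 600 → gap ≈ 400. Next-largest (2023) is only ≈ 300.

2025, ≈ 400 $M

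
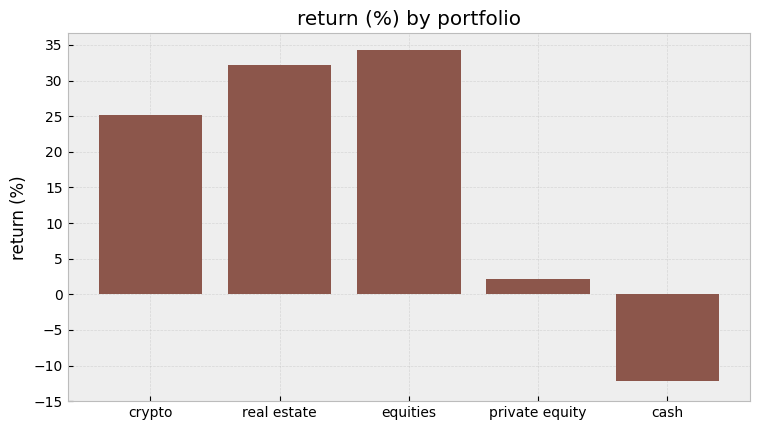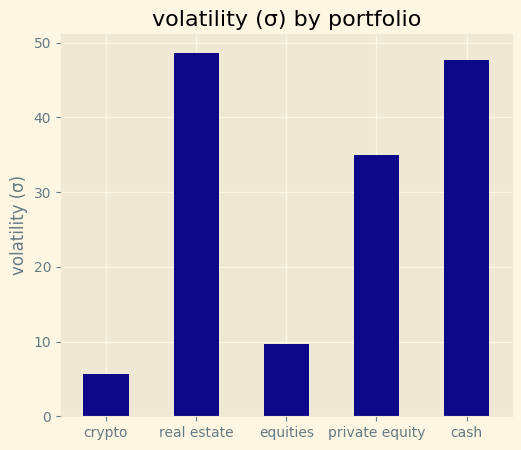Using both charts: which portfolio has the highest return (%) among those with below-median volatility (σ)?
equities

Chart 2 median volatility (σ) ≈ 35; below-median portfolios: crypto, equities. Among those, equities has the highest return (%) (≈ 35).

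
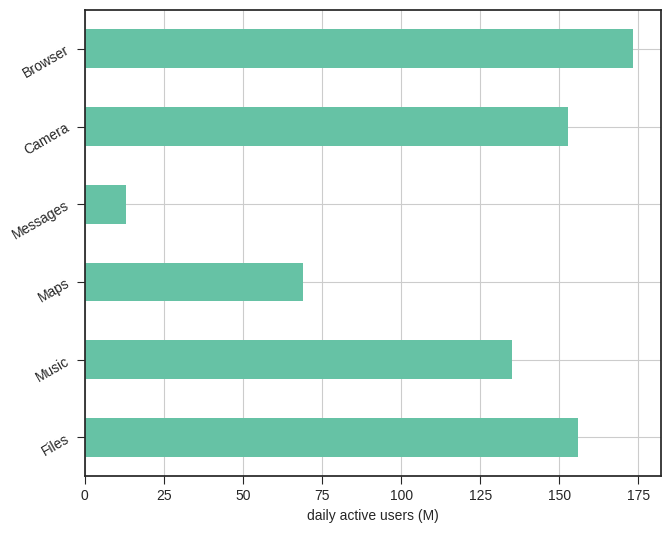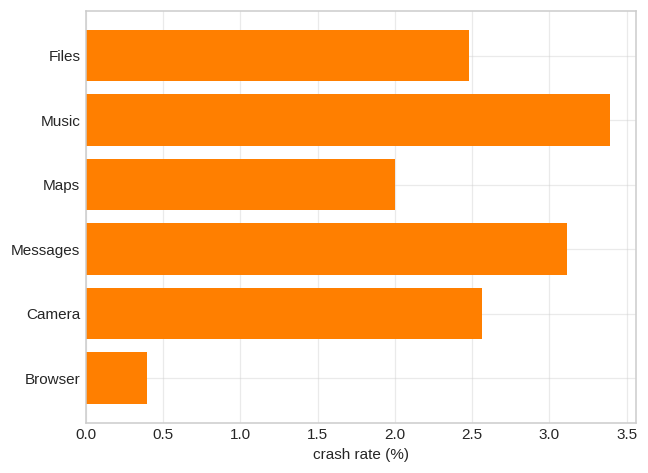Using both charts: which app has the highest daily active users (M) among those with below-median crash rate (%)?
Browser

Chart 2 median crash rate (%) ≈ 2.5; below-median apps: Files, Maps, Browser. Among those, Browser has the highest daily active users (M) (≈ 180).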